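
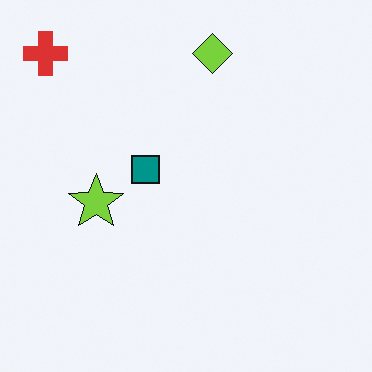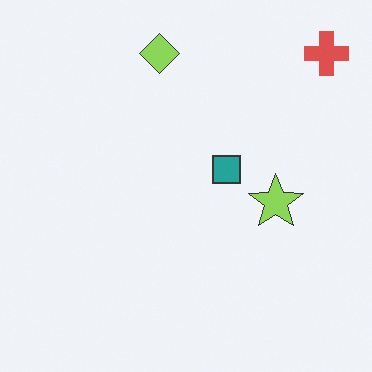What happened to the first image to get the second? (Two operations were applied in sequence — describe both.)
The image was given slightly reduced contrast, then flipped horizontally (left ↔ right).

Tones are pushed toward mid-grey across the whole image — a global contrast change. The red cross is in the top-left of the first image and the top-right of the second — shapes on opposite sides of the vertical midline have swapped in a mirror flip.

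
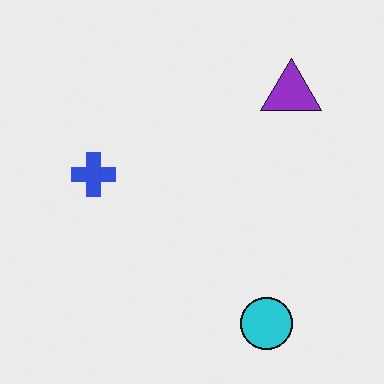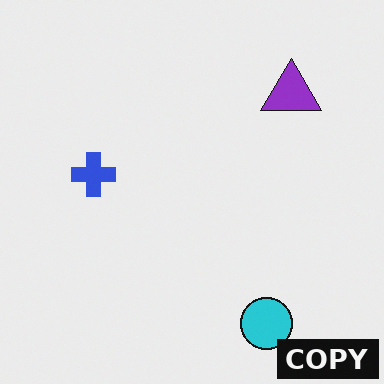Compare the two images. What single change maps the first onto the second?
The image was watermarked with the text "COPY" in the lower-right corner.

A dark label reading "COPY" appears in the lower-right corner.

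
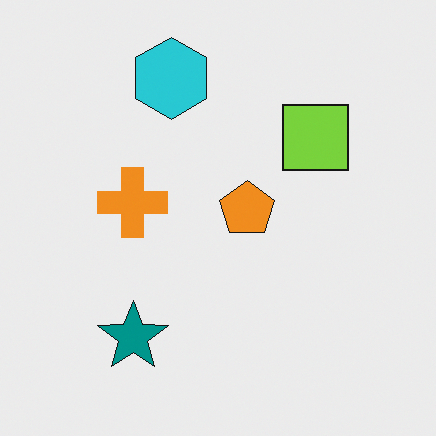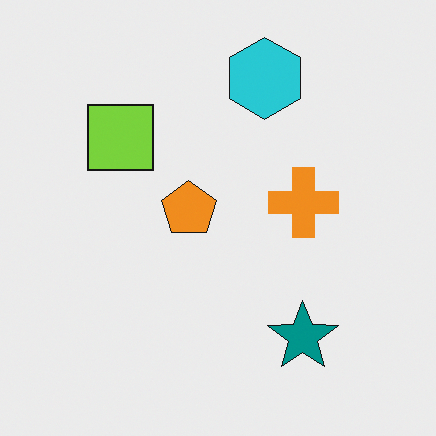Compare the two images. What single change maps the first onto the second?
This is the original image flipped horizontally (left ↔ right).

The lime square is in the top-right of the first image and the top-left of the second — shapes on opposite sides of the vertical midline have swapped in a mirror flip.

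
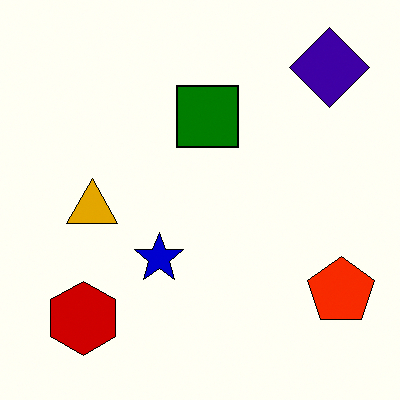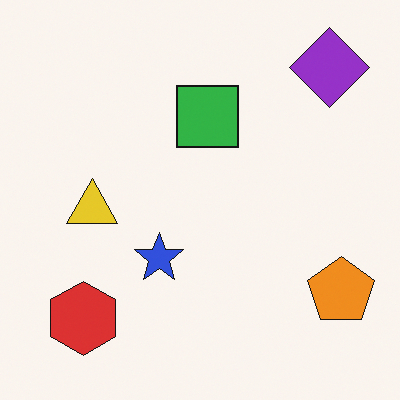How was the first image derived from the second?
The transformation is: given much higher contrast.

Tones are pushed away from mid-grey across the whole image — a global contrast change.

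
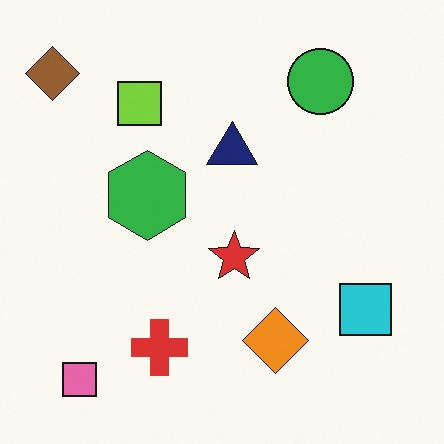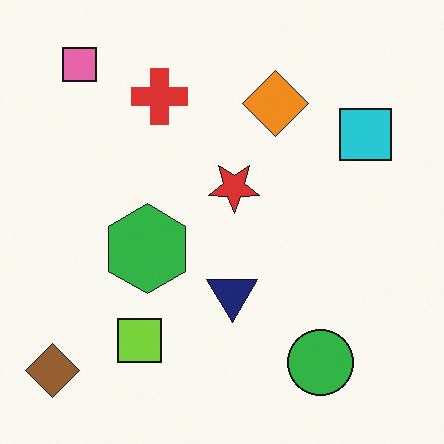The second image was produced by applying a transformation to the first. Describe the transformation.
The transformation is: flipped vertically (top ↔ bottom).

The pink square is in the bottom-left of the first image and the top-left of the second — shapes on opposite sides of the horizontal midline have swapped in a mirror flip.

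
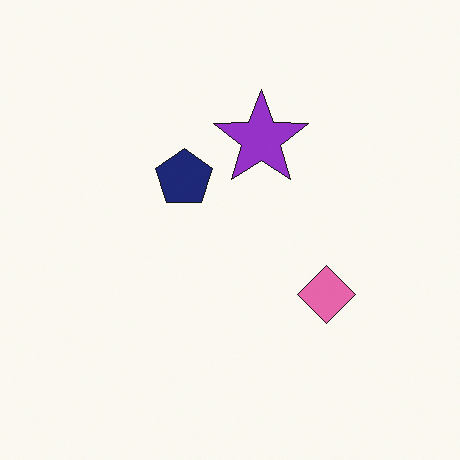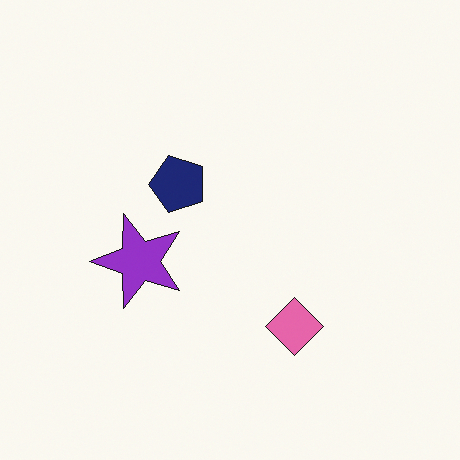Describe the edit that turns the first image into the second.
The transformation is: transposed (reflected across the top-left ↔ bottom-right diagonal).

Shapes have swapped their row and column positions — what was in the top-right is now in the bottom-left — a diagonal reflection.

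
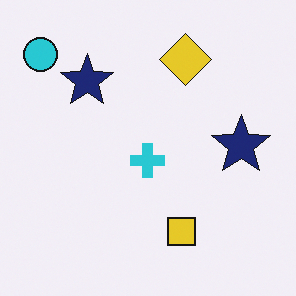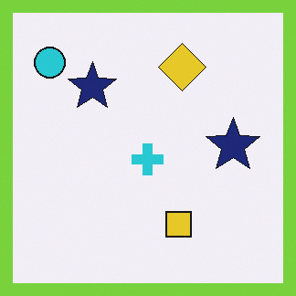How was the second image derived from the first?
This is the original image framed with a lime border.

A solid lime frame runs around the edge of the second image, with the content slightly shrunk inside it.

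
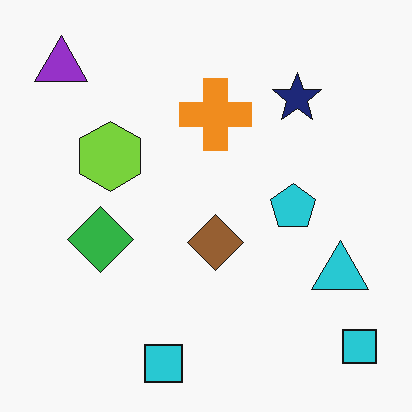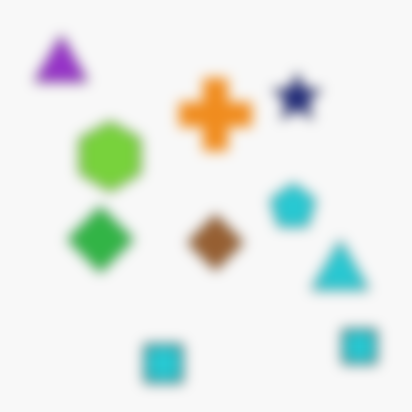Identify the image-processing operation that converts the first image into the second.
Strongly gaussian-blurred.

Shape edges and outlines are uniformly softened across the whole image.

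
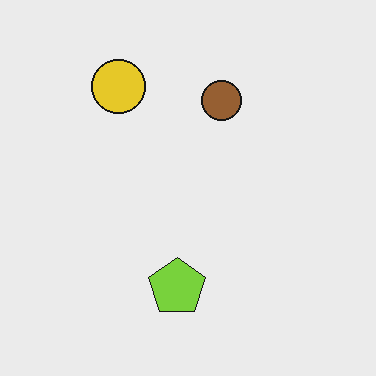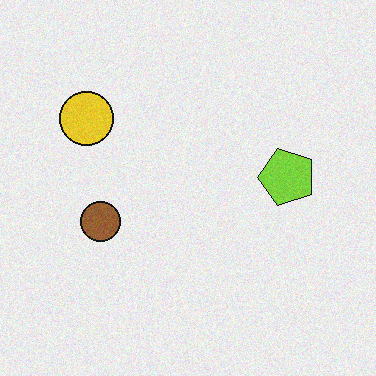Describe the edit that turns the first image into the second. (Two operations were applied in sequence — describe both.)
This is the original image degraded with a light layer of grain, then transposed (reflected across the top-left ↔ bottom-right diagonal).

Random speckle covers the whole image, including the flat background. Shapes have swapped their row and column positions — what was in the top-right is now in the bottom-left — a diagonal reflection.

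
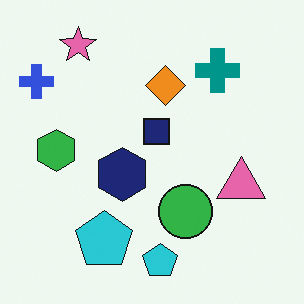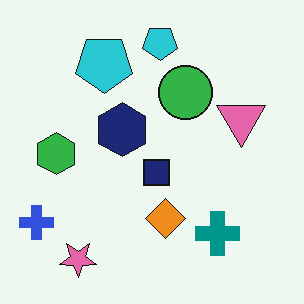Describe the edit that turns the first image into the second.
The second image is the first flipped vertically (top ↔ bottom).

The pink star is in the top-left of the first image and the bottom-left of the second — shapes on opposite sides of the horizontal midline have swapped in a mirror flip.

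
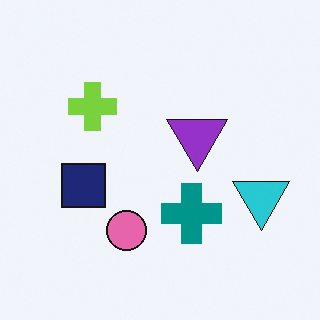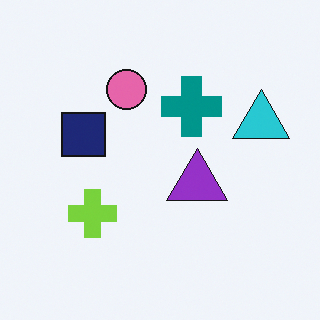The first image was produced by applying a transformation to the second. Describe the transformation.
Flipped vertically (top ↔ bottom).

The pink circle is in the top of the second image and the bottom of the first — shapes on opposite sides of the horizontal midline have swapped in a mirror flip.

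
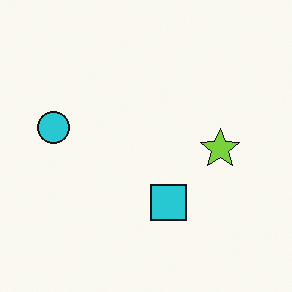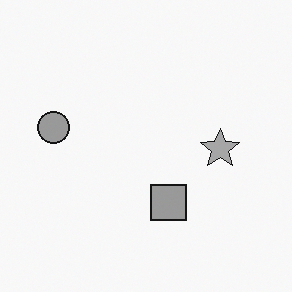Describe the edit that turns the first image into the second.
It was converted to grayscale.

All color is removed — every shape is now a shade of grey.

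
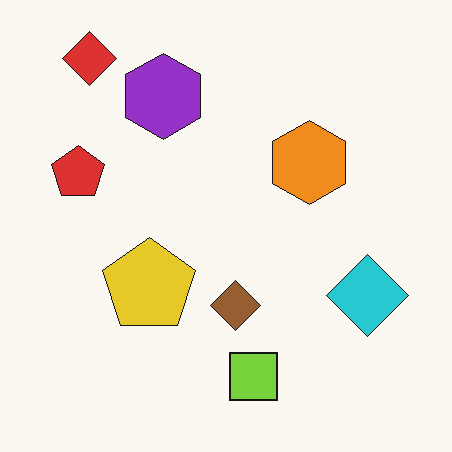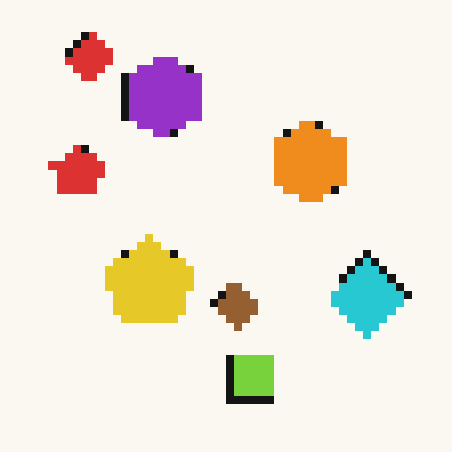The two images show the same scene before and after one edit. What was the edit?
The transformation is: pixelated into visible square blocks.

Shapes are reduced to large square blocks; fine edges and outlines are lost — a downscale-then-upscale (mosaic) effect.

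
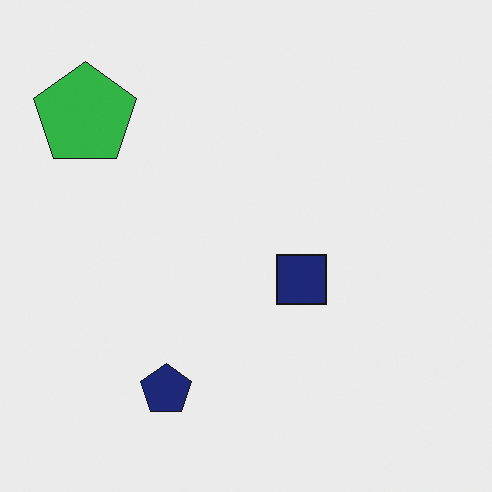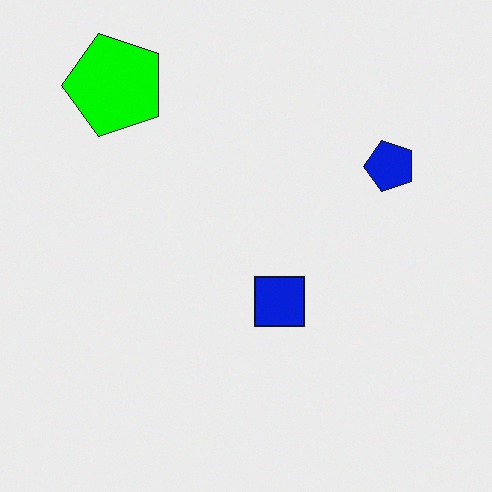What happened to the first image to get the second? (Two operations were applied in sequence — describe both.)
The transformation is: transposed (reflected across the top-left ↔ bottom-right diagonal), then heavily oversaturated.

Shapes have swapped their row and column positions — what was in the top-right is now in the bottom-left — a diagonal reflection. All colors are more vivid — a global saturation change.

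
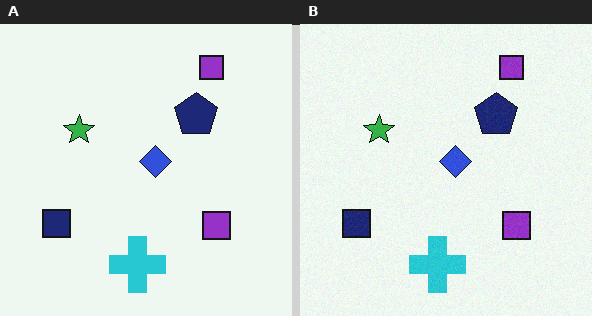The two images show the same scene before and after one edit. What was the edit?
The right (B) image is the left (A) degraded with a light layer of grain.

Random speckle covers the whole image, including the flat background.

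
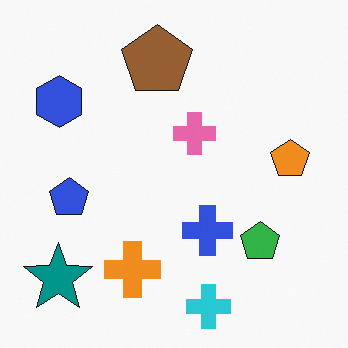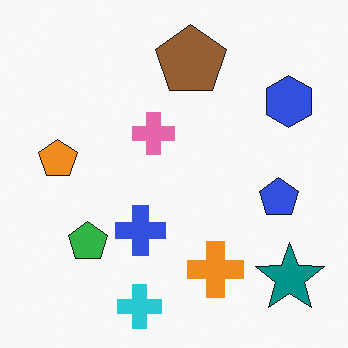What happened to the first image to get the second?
The transformation is: flipped horizontally (left ↔ right).

The teal star is in the bottom-left of the first image and the bottom-right of the second — shapes on opposite sides of the vertical midline have swapped in a mirror flip.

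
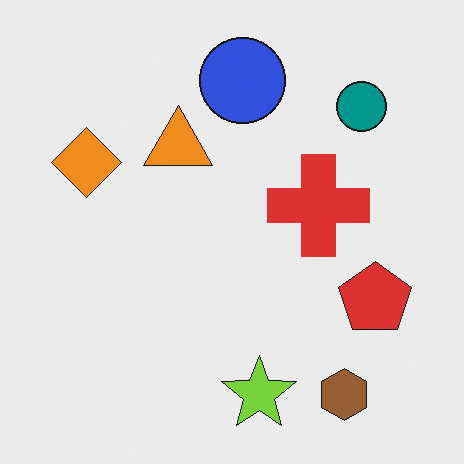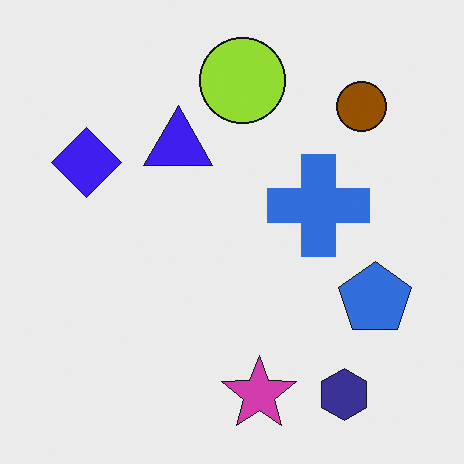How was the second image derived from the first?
The second image is the first hue-shifted through roughly half the color wheel.

Every shape's color has rotated by the same amount around the hue wheel — a uniform hue shift.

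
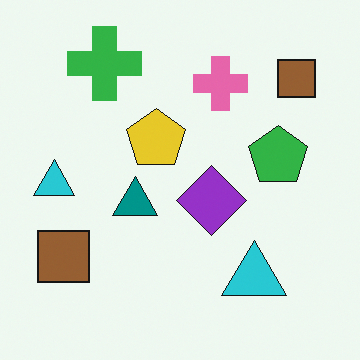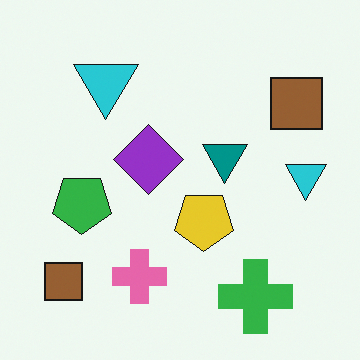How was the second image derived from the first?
This is the original image rotated 180°.

The green cross sits in the top-left of the first image and the bottom-right of the second — consistent with a whole-image 180° rotation.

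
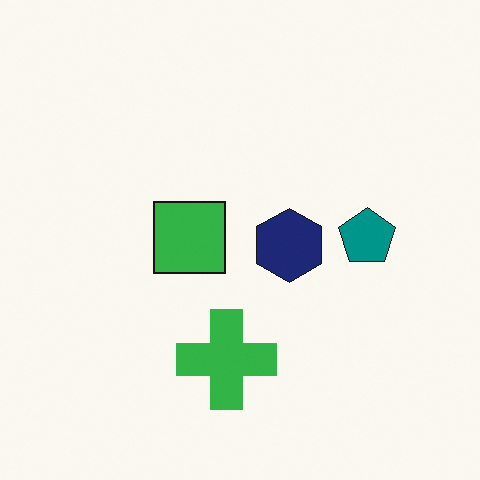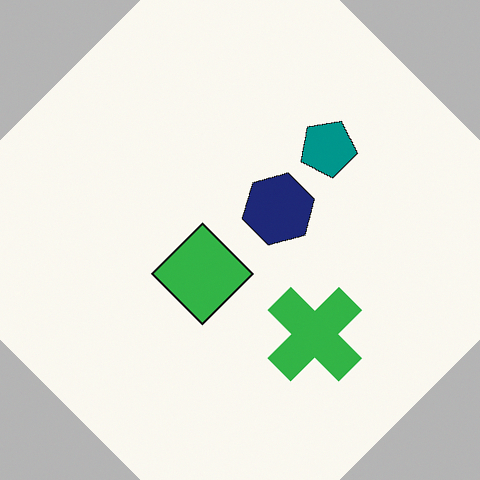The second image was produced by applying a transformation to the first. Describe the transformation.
This is the original image rotated counter-clockwise by a large amount — several tens of degrees.

Every shape is tilted by the same angle and the image corners show triangular fill wedges — a whole-image rotation by a non-right angle.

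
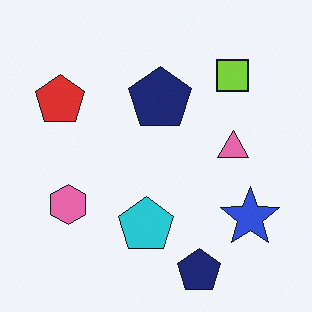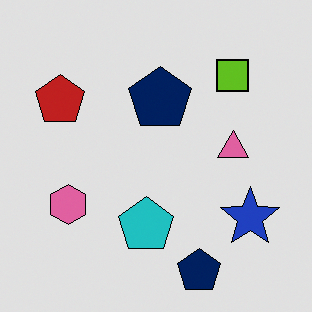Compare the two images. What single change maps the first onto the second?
The second image is the first posterized to a reduced palette.

Each flat color has snapped to a coarser quantized level — most visibly, the near-white background has dropped to a flat grey.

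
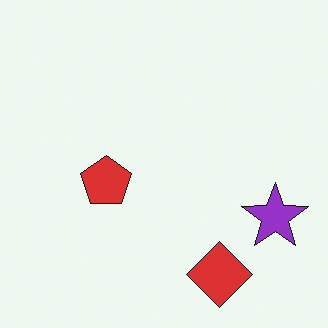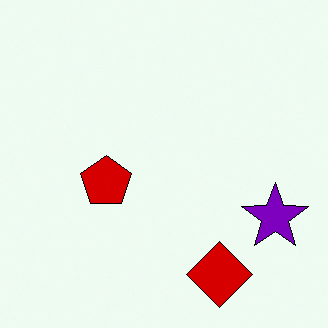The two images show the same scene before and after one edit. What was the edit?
It was given slightly increased contrast.

Tones are pushed away from mid-grey across the whole image — a global contrast change.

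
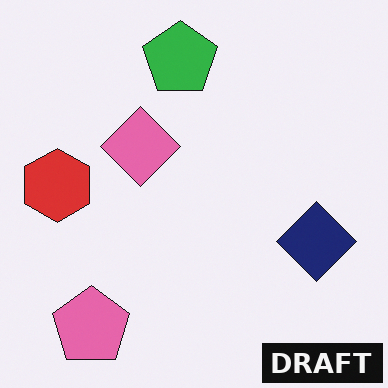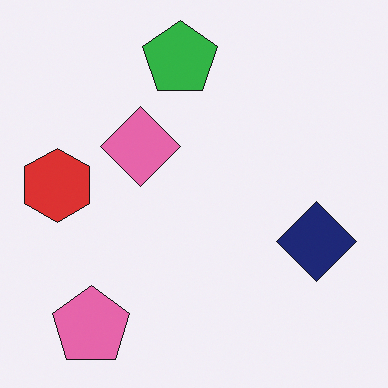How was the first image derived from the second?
Watermarked with the text "DRAFT" in the lower-right corner.

A dark label reading "DRAFT" appears in the lower-right corner.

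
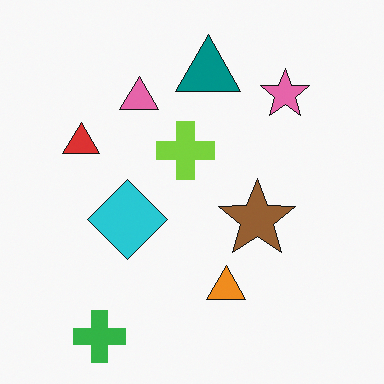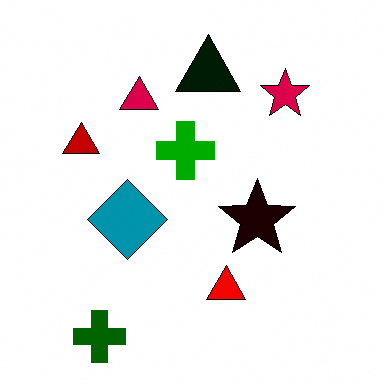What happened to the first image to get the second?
The image was boosted in contrast.

Tones are pushed away from mid-grey across the whole image — a global contrast change.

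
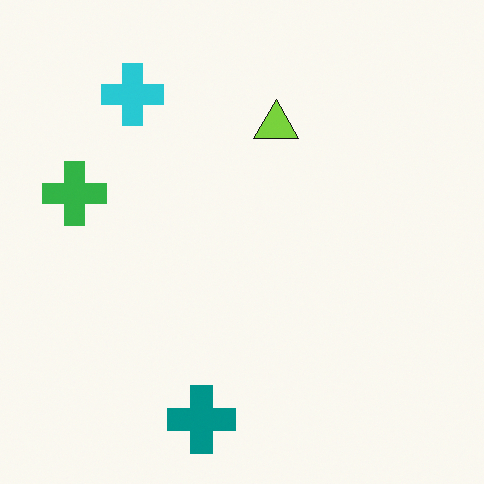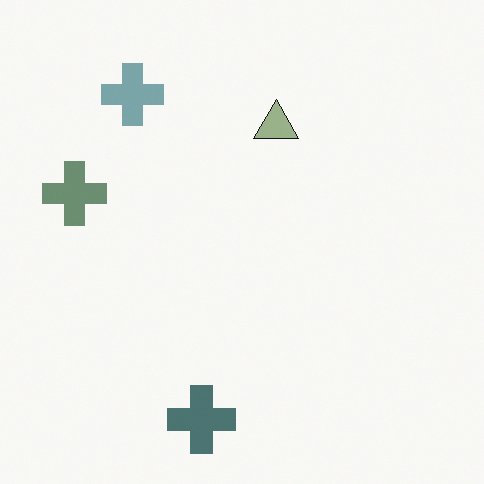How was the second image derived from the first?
The second image is the first made much more muted (saturation change).

All colors are more muted and greyish — a global saturation change.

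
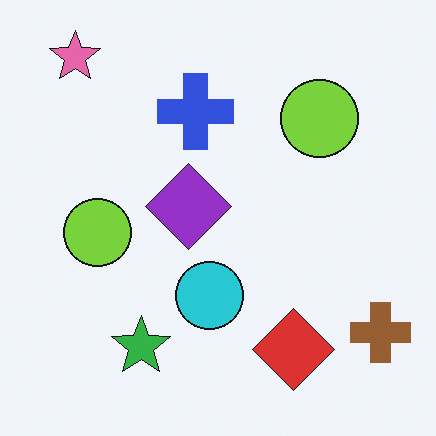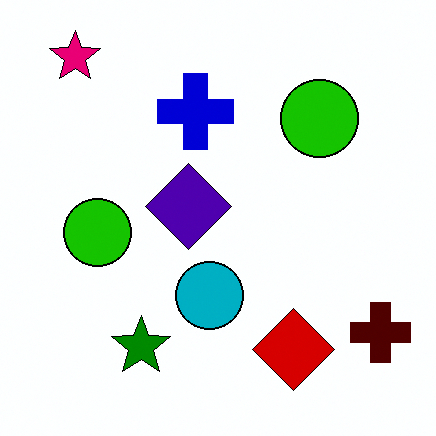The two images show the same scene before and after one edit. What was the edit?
The image was given much higher contrast.

Tones are pushed away from mid-grey across the whole image — a global contrast change.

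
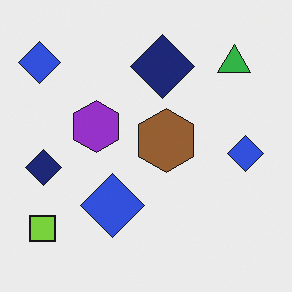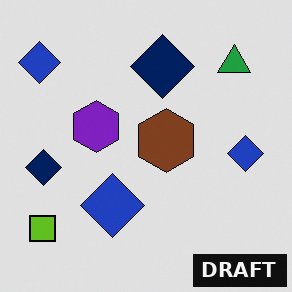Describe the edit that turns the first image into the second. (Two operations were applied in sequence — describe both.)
This is the original image moderately posterized, then watermarked with the text "DRAFT" in the lower-right corner.

Each flat color has snapped to a coarser quantized level — most visibly, the near-white background has dropped to a flat grey. A dark label reading "DRAFT" appears in the lower-right corner.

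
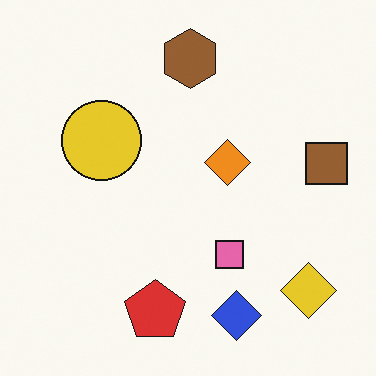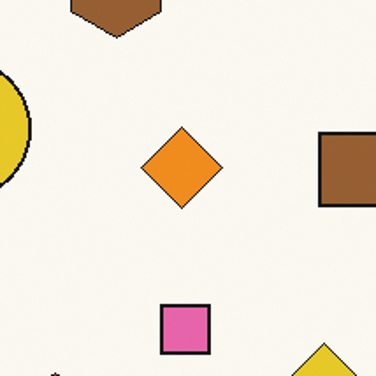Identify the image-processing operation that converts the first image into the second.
Cropped to a noticeably smaller region and rescaled.

The visible shapes are larger and the field of view is narrower; shapes near the original edges may be partly or wholly outside the frame — a crop-and-rescale.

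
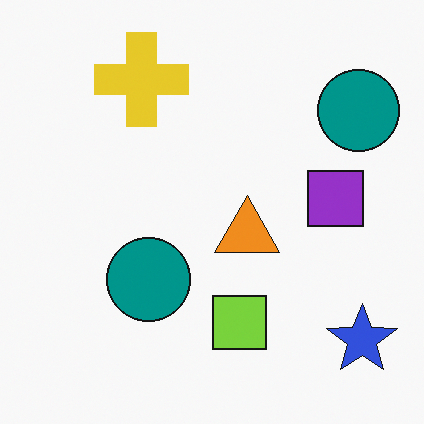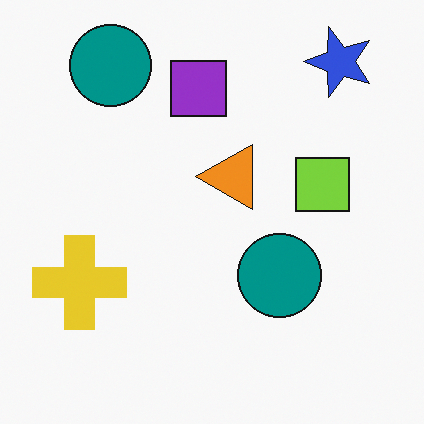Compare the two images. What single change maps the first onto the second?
This is the original image rotated 90° counter-clockwise.

The blue star sits in the bottom-right of the first image and the top-right of the second — consistent with a whole-image 90° counter-clockwise rotation.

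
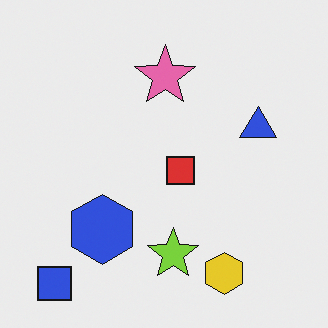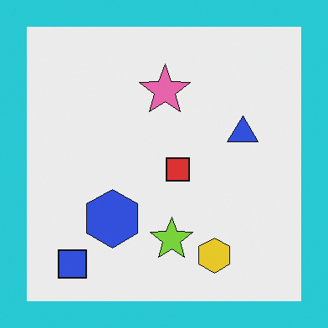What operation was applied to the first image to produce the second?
Framed with a cyan border.

A solid cyan frame runs around the edge of the second image, with the content slightly shrunk inside it.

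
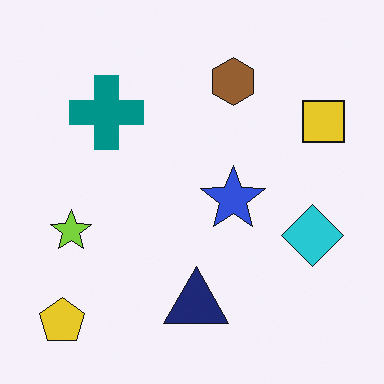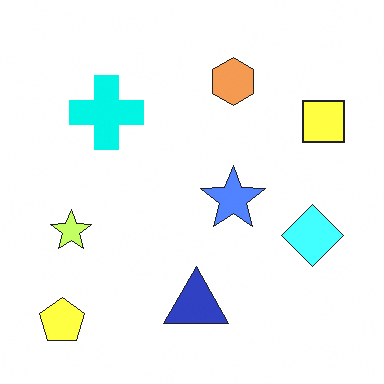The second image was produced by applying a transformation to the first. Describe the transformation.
It was noticeably brightened.

Every pixel — background and shapes alike — is uniformly brightened.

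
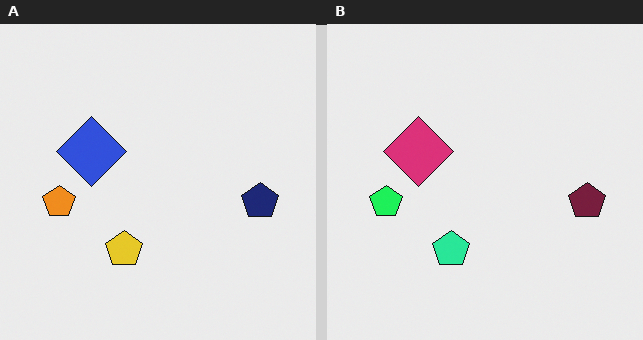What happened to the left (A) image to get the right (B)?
This is the original image hue-shifted noticeably.

Every shape's color has rotated by the same amount around the hue wheel — a uniform hue shift.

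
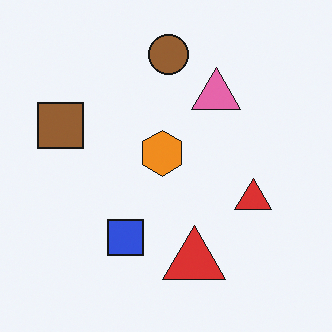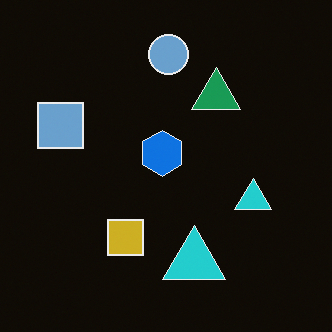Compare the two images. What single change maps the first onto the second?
The transformation is: color-inverted (negative).

The light background has become dark and every shape's color is its complement — a photographic negative.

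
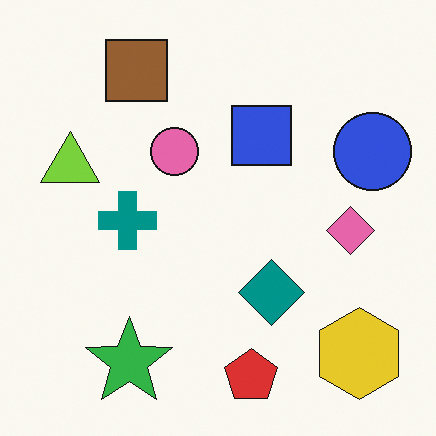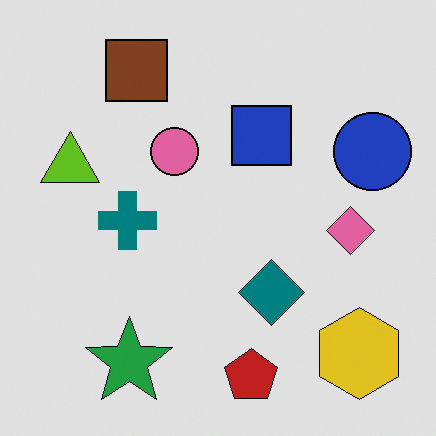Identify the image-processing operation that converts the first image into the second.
It was moderately posterized.

Each flat color has snapped to a coarser quantized level — most visibly, the near-white background has dropped to a flat grey.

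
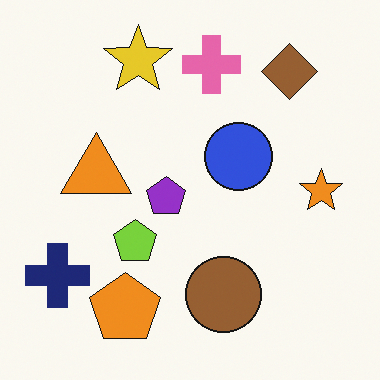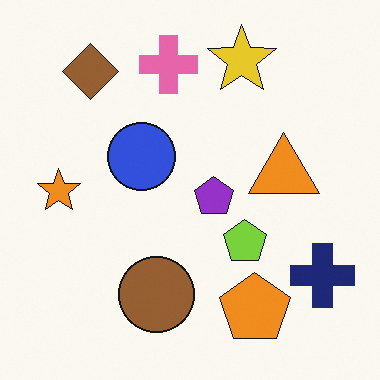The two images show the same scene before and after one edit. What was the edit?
The image was flipped horizontally (left ↔ right).

The navy cross is in the bottom-left of the first image and the bottom-right of the second — shapes on opposite sides of the vertical midline have swapped in a mirror flip.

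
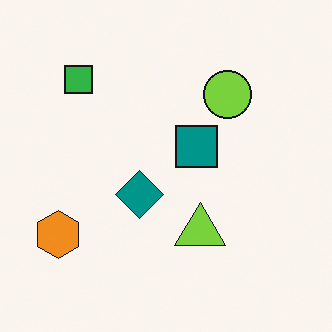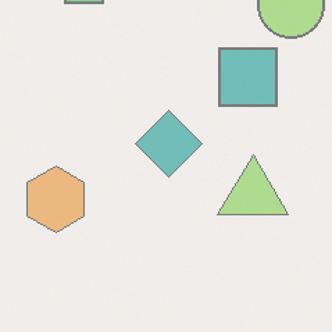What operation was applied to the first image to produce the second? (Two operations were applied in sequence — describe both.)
Cropped to a modestly smaller region and rescaled, then washed out (contrast reduced).

The visible shapes are larger and the field of view is narrower; shapes near the original edges may be partly or wholly outside the frame — a crop-and-rescale. Tones are pushed toward mid-grey across the whole image — a global contrast change.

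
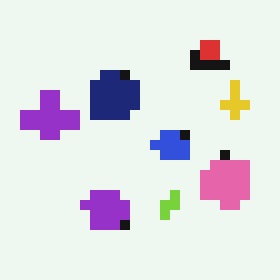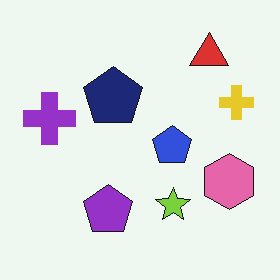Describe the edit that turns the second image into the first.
Heavily pixelated into large blocks.

Shapes are reduced to large square blocks; fine edges and outlines are lost — a downscale-then-upscale (mosaic) effect.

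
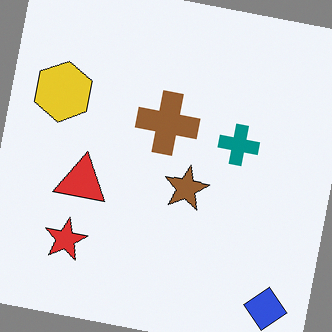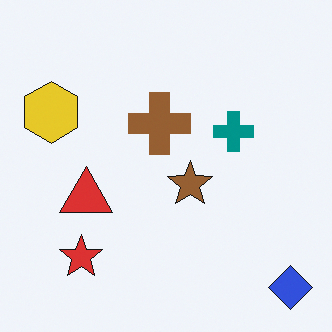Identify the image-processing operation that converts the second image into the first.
Rotated clockwise by a few degrees.

Every shape is tilted by the same angle and the image corners show triangular fill wedges — a whole-image rotation by a non-right angle.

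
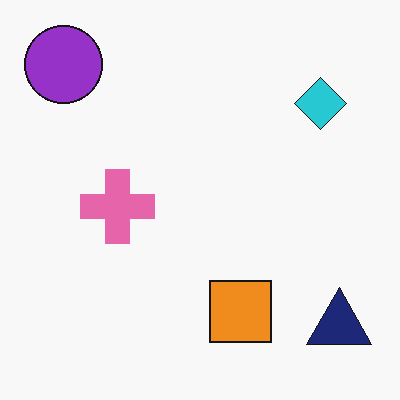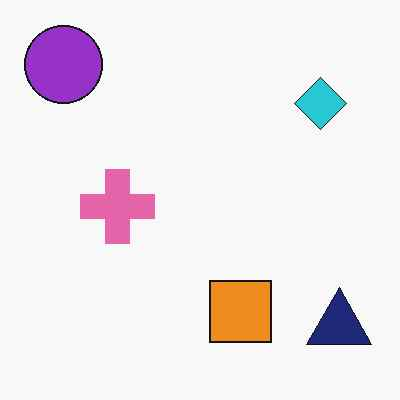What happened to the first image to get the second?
It was given moderate JPEG compression.

Blocky 8×8 compression artifacts appear around shape edges and the flat background shows ringing — characteristic JPEG degradation.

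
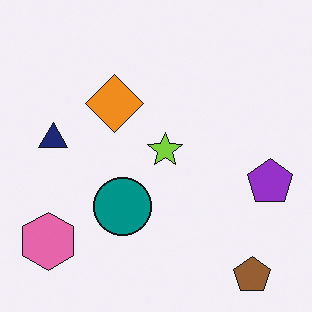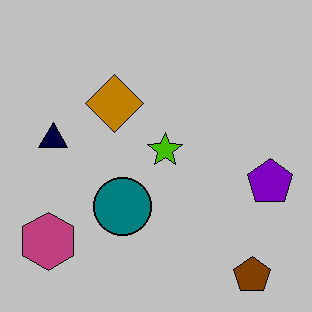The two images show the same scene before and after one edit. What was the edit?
It was aggressively posterized.

Each flat color has snapped to a coarser quantized level — most visibly, the near-white background has dropped to a flat grey.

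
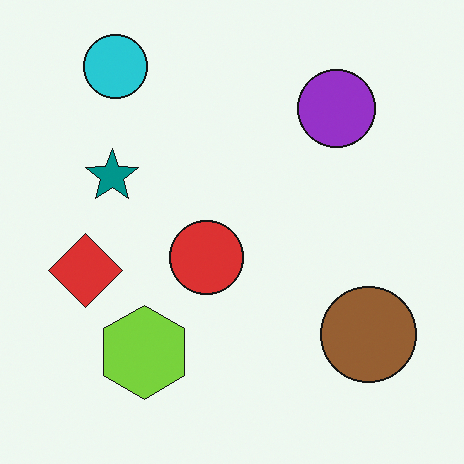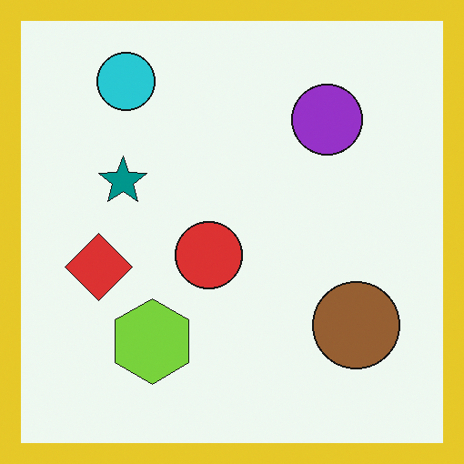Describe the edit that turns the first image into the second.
The image was framed with a yellow border.

A solid yellow frame runs around the edge of the second image, with the content slightly shrunk inside it.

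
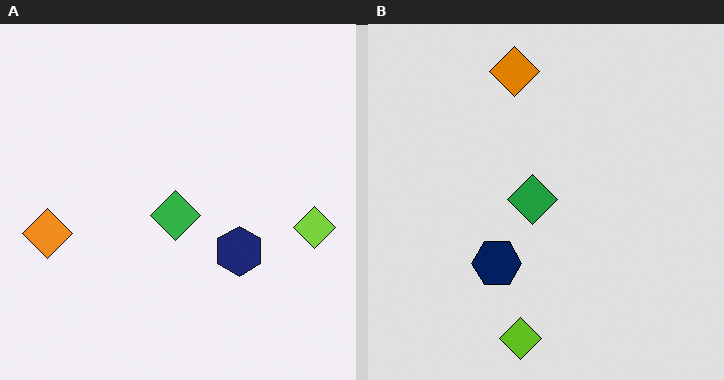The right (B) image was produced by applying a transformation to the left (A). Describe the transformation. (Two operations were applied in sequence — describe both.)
The transformation is: rotated 90° clockwise, then moderately posterized.

The lime diamond sits in the right of the left (A) image and the bottom of the right (B) — consistent with a whole-image 90° clockwise rotation. Each flat color has snapped to a coarser quantized level — most visibly, the near-white background has dropped to a flat grey.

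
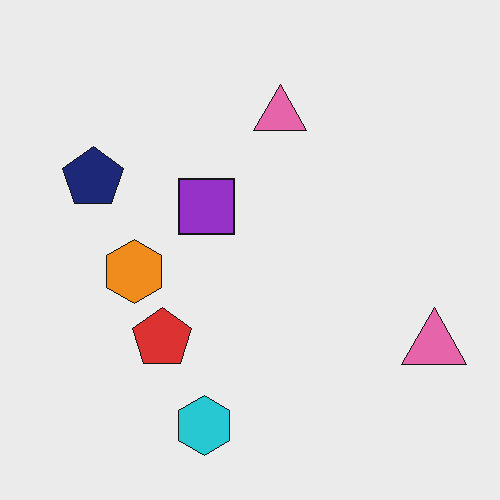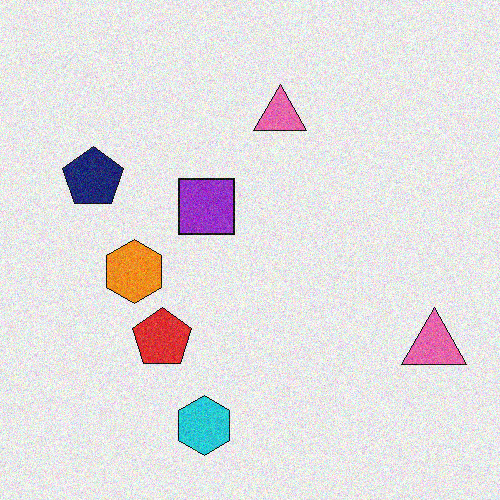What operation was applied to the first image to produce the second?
It was degraded with moderate additive noise.

Random speckle covers the whole image, including the flat background.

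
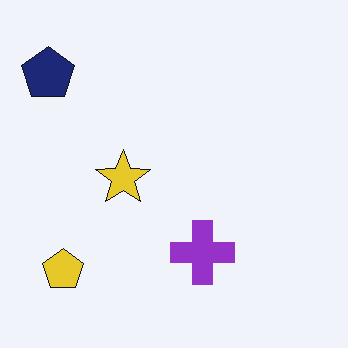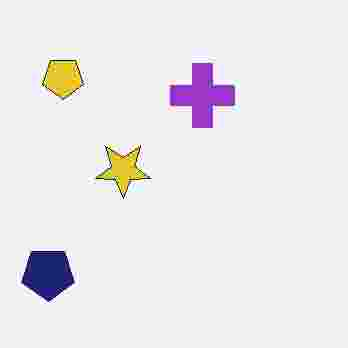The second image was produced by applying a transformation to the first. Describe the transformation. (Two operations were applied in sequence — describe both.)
The image was flipped vertically (top ↔ bottom), then heavily JPEG-compressed with obvious blocking artifacts.

The navy pentagon is in the top-left of the first image and the bottom-left of the second — shapes on opposite sides of the horizontal midline have swapped in a mirror flip. Blocky 8×8 compression artifacts appear around shape edges and the flat background shows ringing — characteristic JPEG degradation.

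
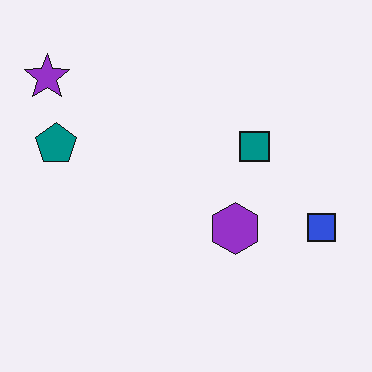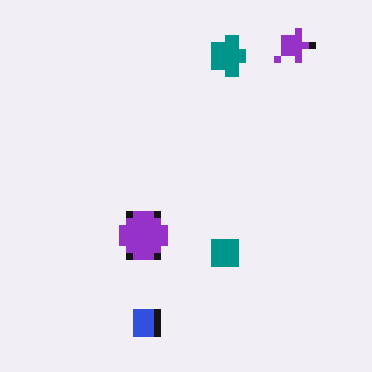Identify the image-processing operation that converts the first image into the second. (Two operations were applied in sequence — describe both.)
The image was moderately pixelated, then rotated 90° clockwise.

Shapes are reduced to large square blocks; fine edges and outlines are lost — a downscale-then-upscale (mosaic) effect. The purple star sits in the top-left of the first image and the top-right of the second — consistent with a whole-image 90° clockwise rotation.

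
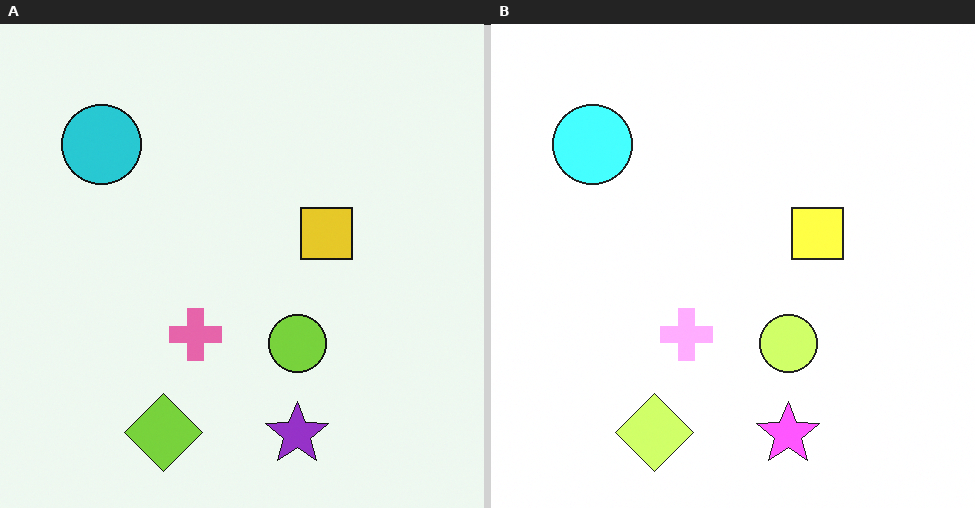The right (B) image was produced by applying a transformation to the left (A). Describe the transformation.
The image was noticeably brightened.

Every pixel — background and shapes alike — is uniformly brightened.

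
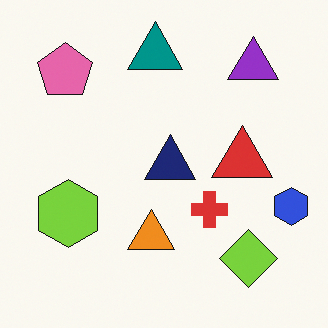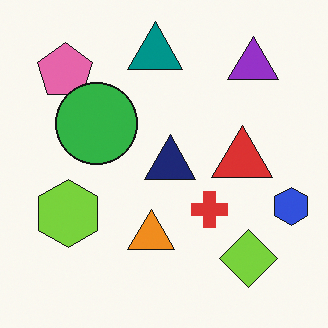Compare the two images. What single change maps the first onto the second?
It was overlaid with an additional green circle.

A green circle appears in the second image that is absent from the first.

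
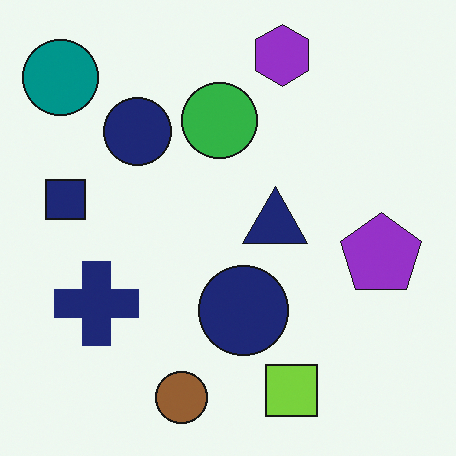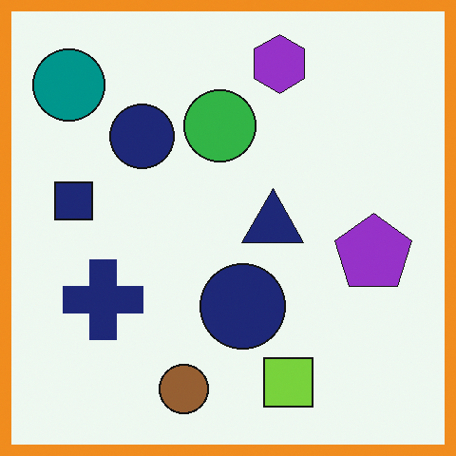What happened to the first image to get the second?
The second image is the first framed with a orange border.

A solid orange frame runs around the edge of the second image, with the content slightly shrunk inside it.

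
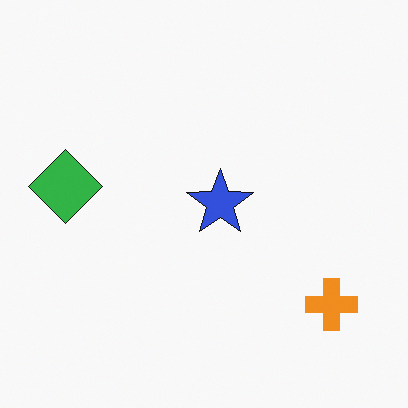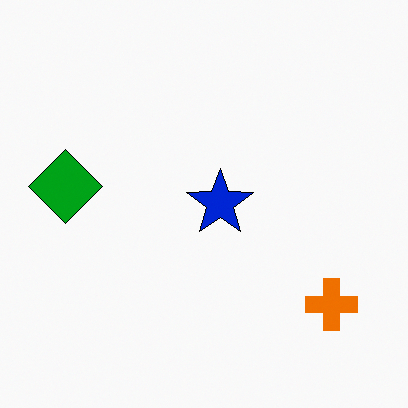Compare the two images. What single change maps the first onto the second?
This is the original image given slightly increased contrast.

Tones are pushed away from mid-grey across the whole image — a global contrast change.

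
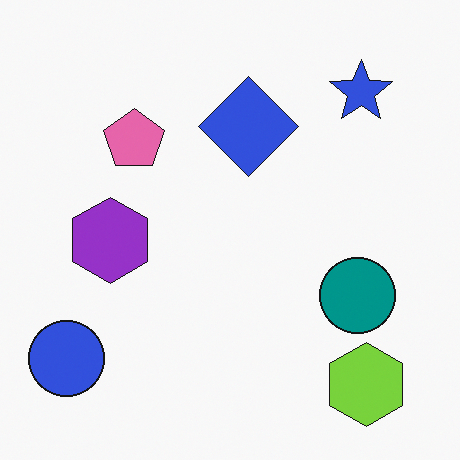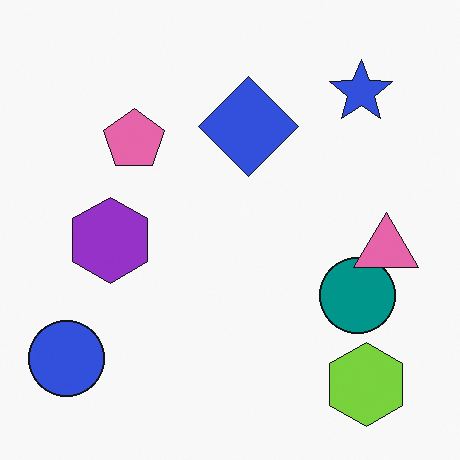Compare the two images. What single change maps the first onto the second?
Overlaid with an additional pink triangle.

A pink triangle appears in the second image that is absent from the first.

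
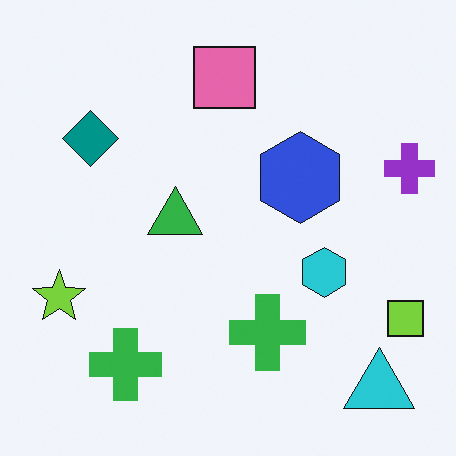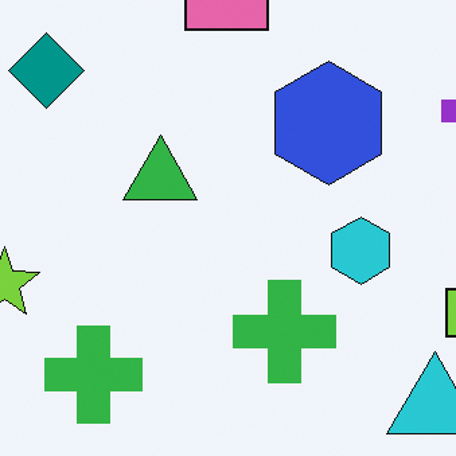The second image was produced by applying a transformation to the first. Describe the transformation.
The image was cropped to a modestly smaller region and rescaled.

The visible shapes are larger and the field of view is narrower; shapes near the original edges may be partly or wholly outside the frame — a crop-and-rescale.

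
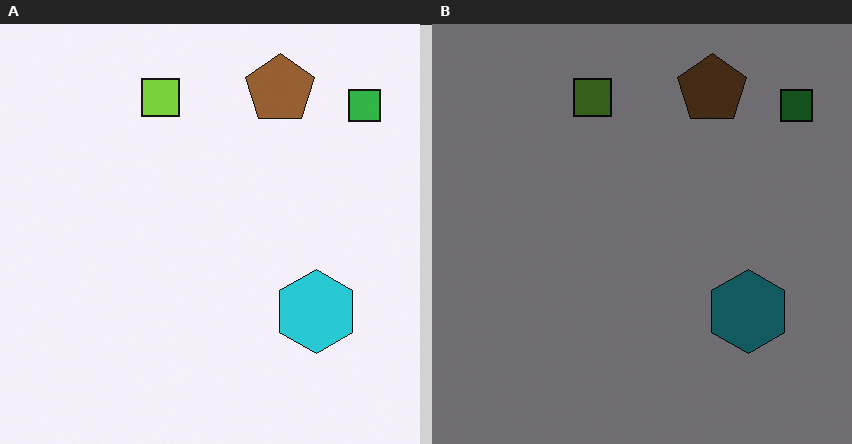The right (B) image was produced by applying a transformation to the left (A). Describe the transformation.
The right (B) image is the left (A) noticeably darkened.

Every pixel — background and shapes alike — is uniformly darkened.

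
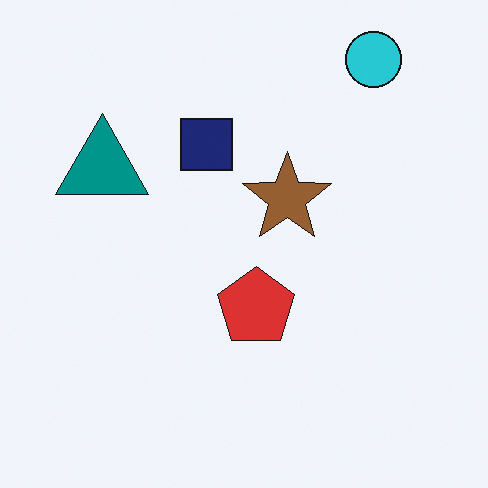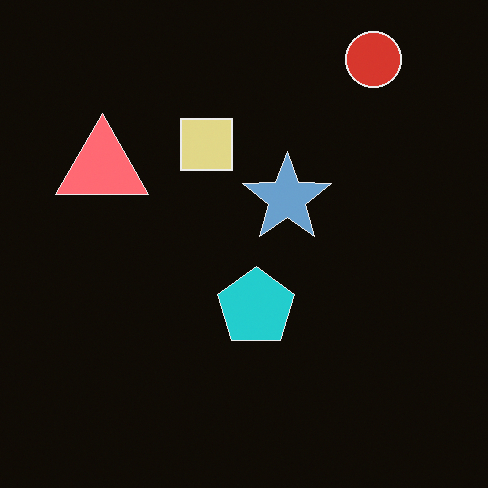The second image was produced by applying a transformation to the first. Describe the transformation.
This is the original image color-inverted (negative).

The light background has become dark and every shape's color is its complement — a photographic negative.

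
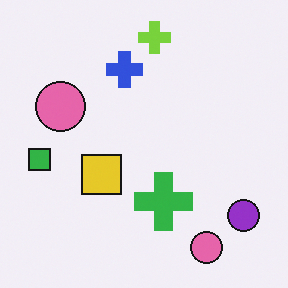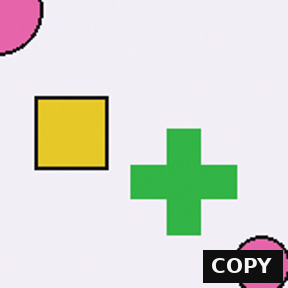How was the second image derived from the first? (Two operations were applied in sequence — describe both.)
This is the original image cropped tightly and scaled back up, then watermarked with the text "COPY" in the lower-right corner.

The visible shapes are larger and the field of view is narrower; shapes near the original edges may be partly or wholly outside the frame — a crop-and-rescale. A dark label reading "COPY" appears in the lower-right corner.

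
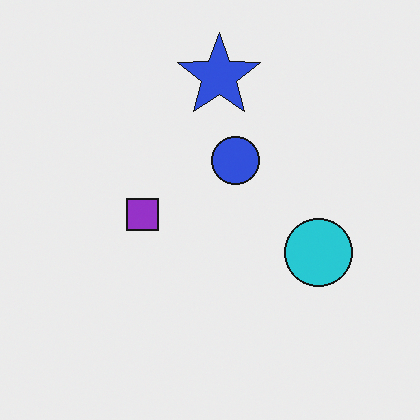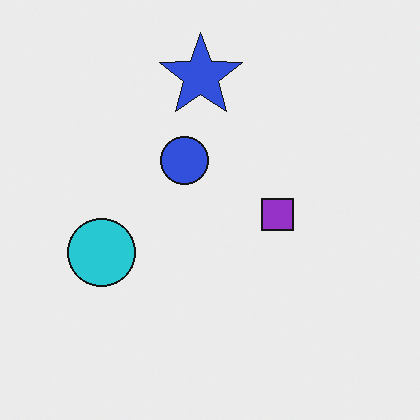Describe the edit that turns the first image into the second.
The transformation is: flipped horizontally (left ↔ right).

The cyan circle is in the right of the first image and the left of the second — shapes on opposite sides of the vertical midline have swapped in a mirror flip.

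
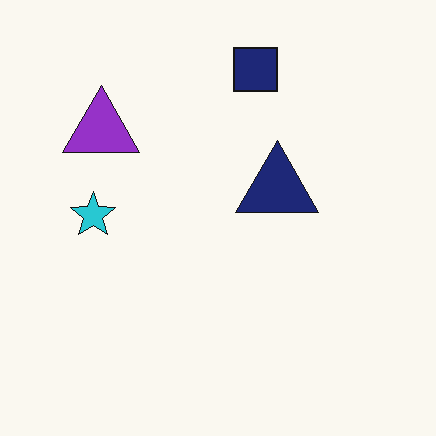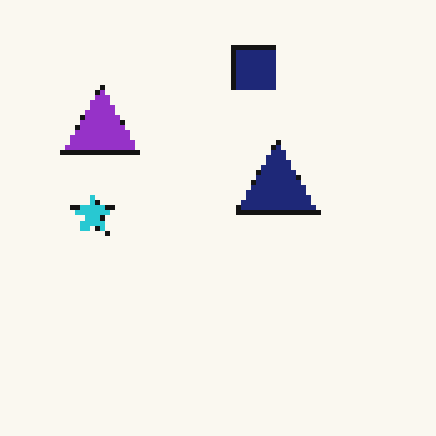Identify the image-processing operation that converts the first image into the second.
This is the original image lightly pixelated (a mild mosaic effect).

Shapes are reduced to large square blocks; fine edges and outlines are lost — a downscale-then-upscale (mosaic) effect.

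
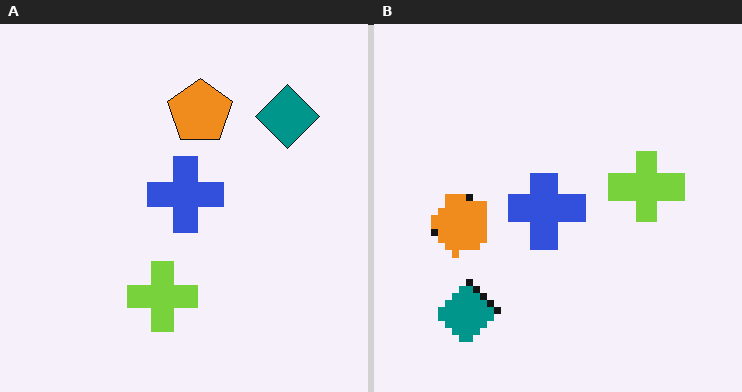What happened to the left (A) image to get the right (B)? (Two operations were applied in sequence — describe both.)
This is the original image transposed (reflected across the top-left ↔ bottom-right diagonal), then moderately pixelated.

Shapes have swapped their row and column positions — what was in the top-right is now in the bottom-left — a diagonal reflection. Shapes are reduced to large square blocks; fine edges and outlines are lost — a downscale-then-upscale (mosaic) effect.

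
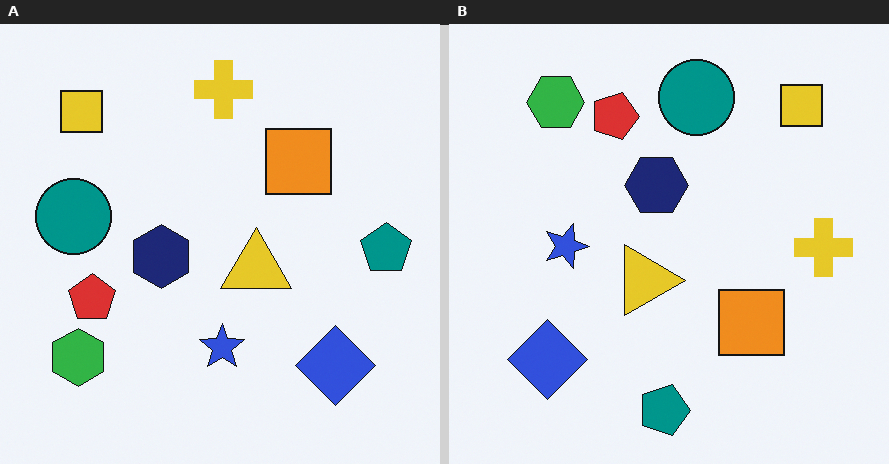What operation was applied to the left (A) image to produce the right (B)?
The image was rotated 90° clockwise.

The yellow square sits in the top-left of the left (A) image and the top-right of the right (B) — consistent with a whole-image 90° clockwise rotation.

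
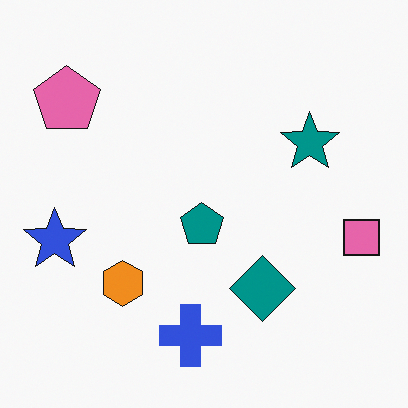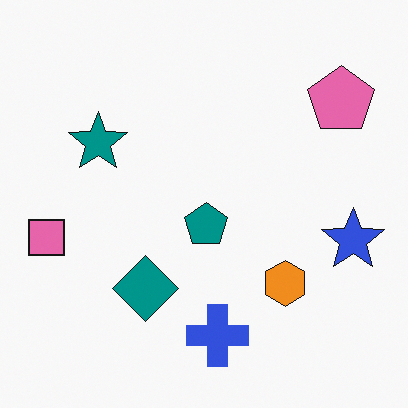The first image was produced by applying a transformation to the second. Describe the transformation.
The image was flipped horizontally (left ↔ right).

The pink square is in the left of the second image and the right of the first — shapes on opposite sides of the vertical midline have swapped in a mirror flip.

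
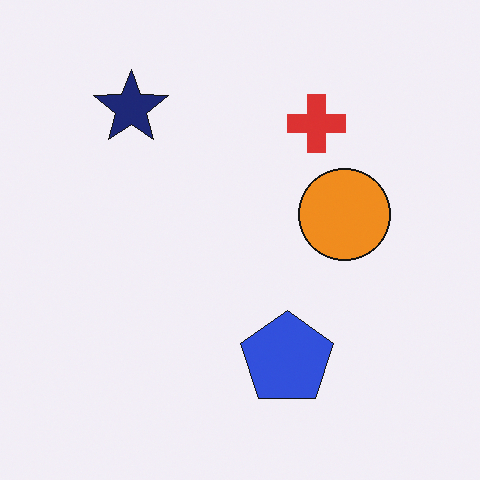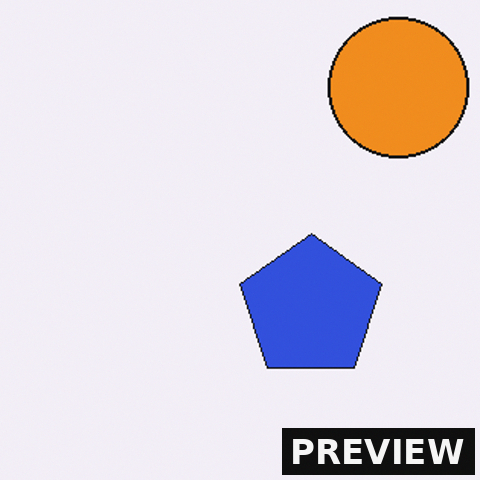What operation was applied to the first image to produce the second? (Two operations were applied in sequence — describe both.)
The second image is the first cropped to a modestly smaller region and rescaled, then watermarked with the text "PREVIEW" in the lower-right corner.

The visible shapes are larger and the field of view is narrower; shapes near the original edges may be partly or wholly outside the frame — a crop-and-rescale. A dark label reading "PREVIEW" appears in the lower-right corner.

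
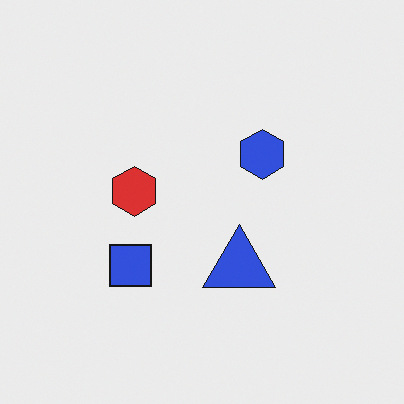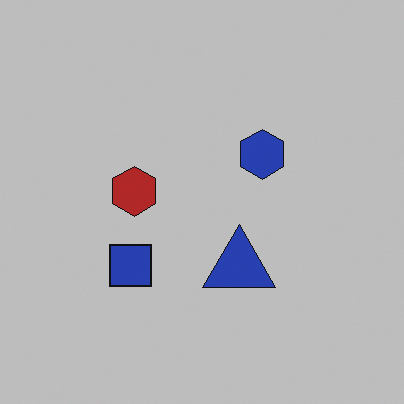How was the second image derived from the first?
The second image is the first darkened a little.

Every pixel — background and shapes alike — is uniformly darkened.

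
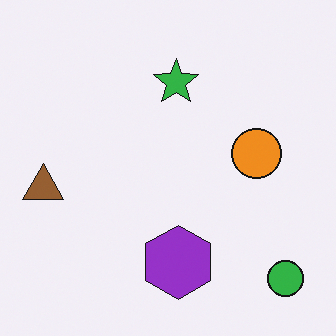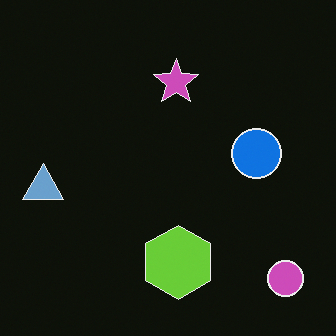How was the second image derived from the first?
Color-inverted (negative).

The light background has become dark and every shape's color is its complement — a photographic negative.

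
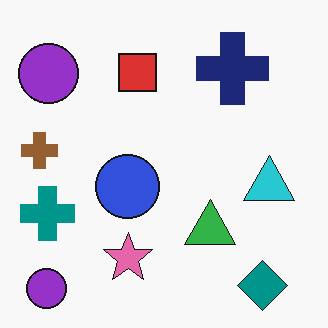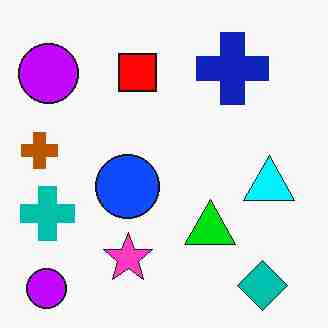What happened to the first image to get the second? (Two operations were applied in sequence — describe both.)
This is the original image heavily oversaturated, then degraded with heavy JPEG compression.

All colors are more vivid — a global saturation change. Blocky 8×8 compression artifacts appear around shape edges and the flat background shows ringing — characteristic JPEG degradation.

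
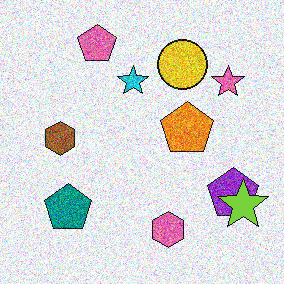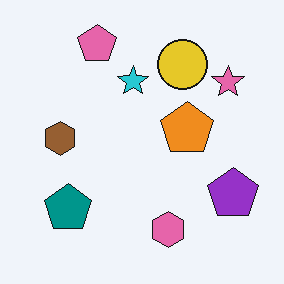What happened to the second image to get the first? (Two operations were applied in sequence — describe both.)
The transformation is: degraded with heavy additive noise, then overlaid with an additional lime star.

Random speckle covers the whole image, including the flat background. A lime star appears in the first image that is absent from the second.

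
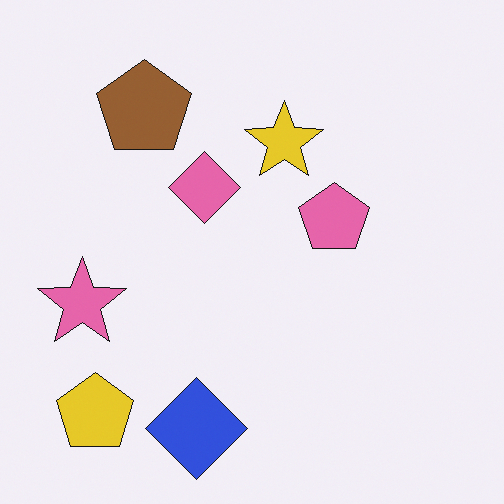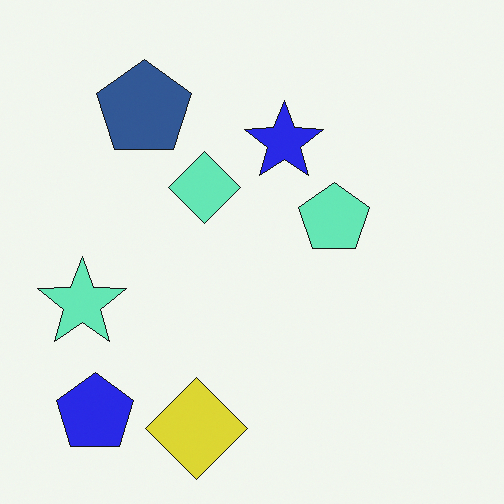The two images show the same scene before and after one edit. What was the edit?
The second image is the first hue-shifted through roughly half the color wheel.

Every shape's color has rotated by the same amount around the hue wheel — a uniform hue shift.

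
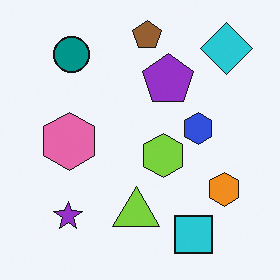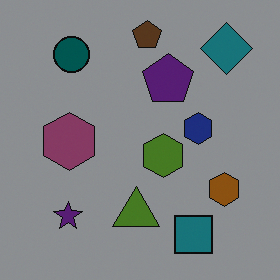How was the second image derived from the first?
The transformation is: darkened a lot.

Every pixel — background and shapes alike — is uniformly darkened.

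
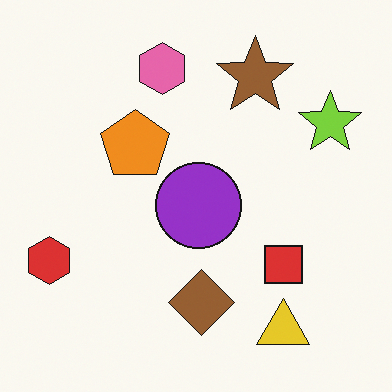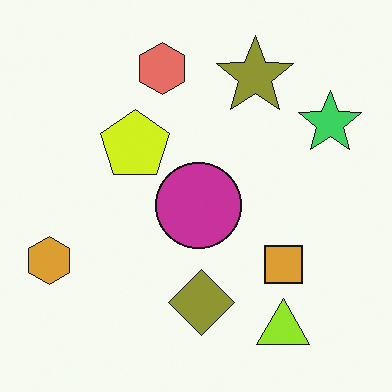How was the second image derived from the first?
Hue-shifted by a small amount.

Every shape's color has rotated by the same amount around the hue wheel — a uniform hue shift.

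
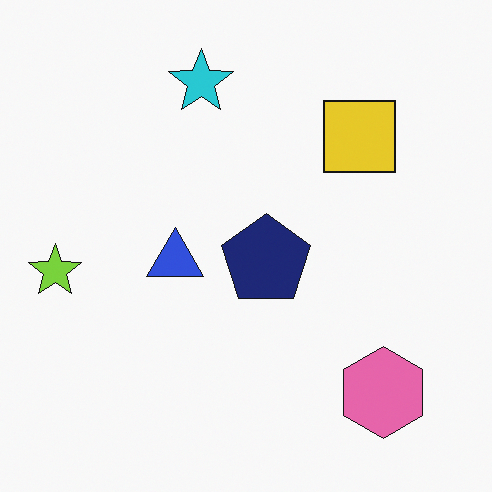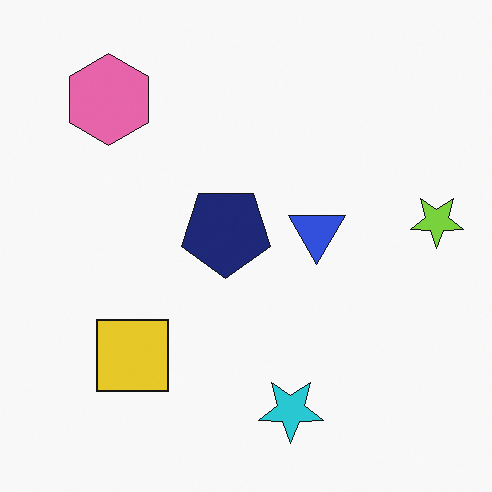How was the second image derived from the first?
The image was rotated 180°.

The pink hexagon sits in the bottom-right of the first image and the top-left of the second — consistent with a whole-image 180° rotation.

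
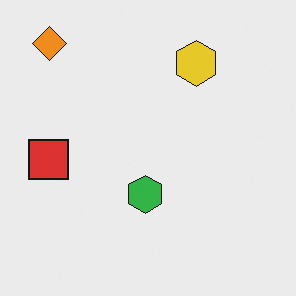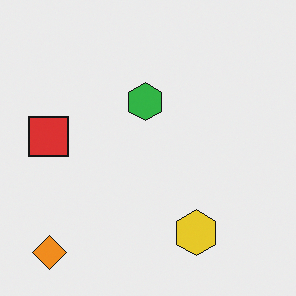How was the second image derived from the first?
Flipped vertically (top ↔ bottom).

The orange diamond is in the top-left of the first image and the bottom-left of the second — shapes on opposite sides of the horizontal midline have swapped in a mirror flip.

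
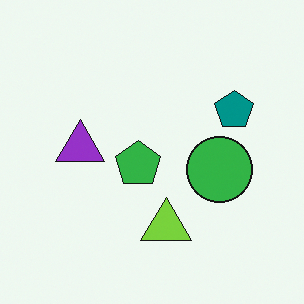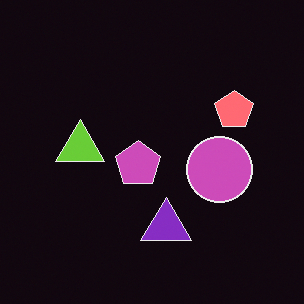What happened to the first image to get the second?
This is the original image color-inverted (negative).

The light background has become dark and every shape's color is its complement — a photographic negative.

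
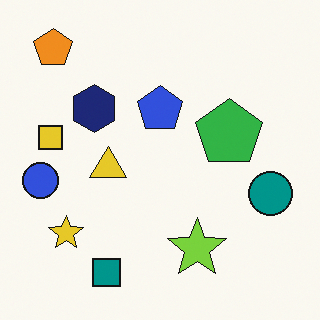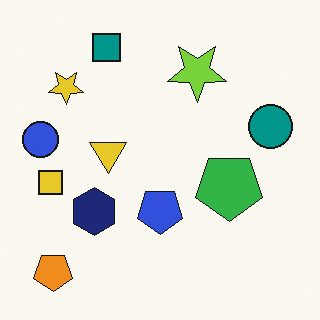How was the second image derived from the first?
It was flipped vertically (top ↔ bottom).

The orange pentagon is in the top-left of the first image and the bottom-left of the second — shapes on opposite sides of the horizontal midline have swapped in a mirror flip.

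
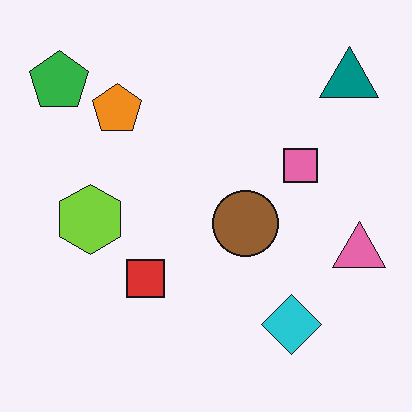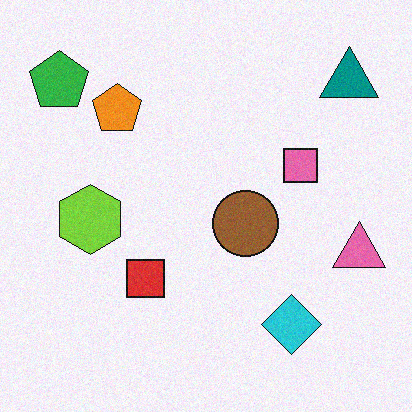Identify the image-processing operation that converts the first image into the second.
The transformation is: degraded with subtle gaussian noise.

Random speckle covers the whole image, including the flat background.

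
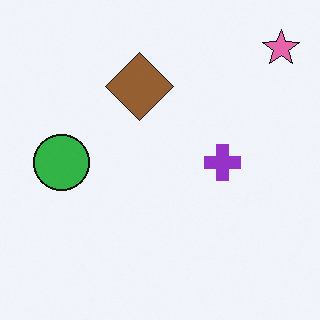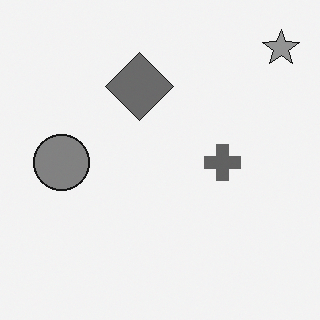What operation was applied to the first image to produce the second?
The second image is the first converted to grayscale.

All color is removed — every shape is now a shade of grey.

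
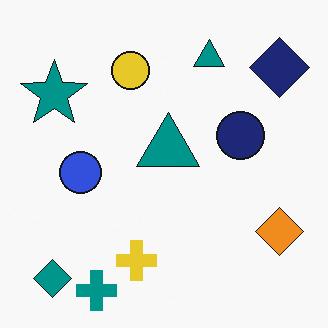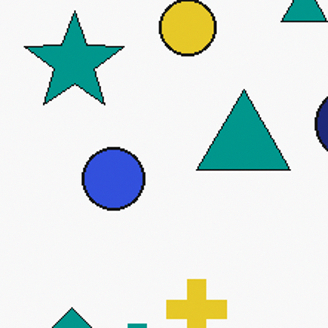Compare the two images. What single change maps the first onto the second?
Cropped slightly and scaled back up.

The visible shapes are larger and the field of view is narrower; shapes near the original edges may be partly or wholly outside the frame — a crop-and-rescale.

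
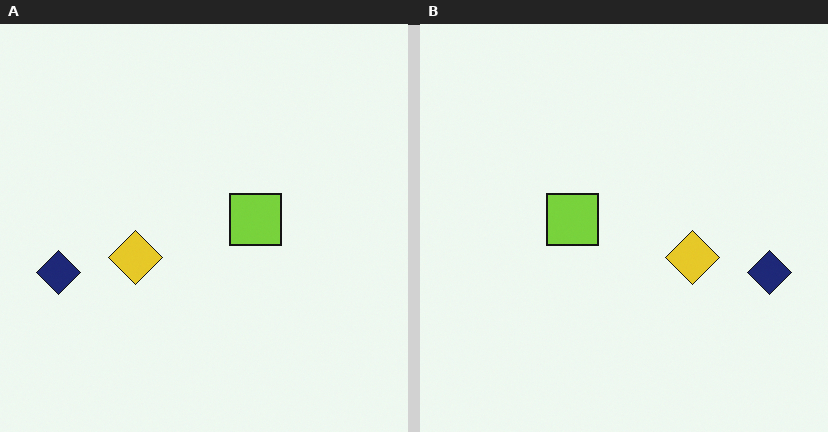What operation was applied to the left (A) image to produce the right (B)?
The transformation is: flipped horizontally (left ↔ right).

The navy diamond is in the left of the left (A) image and the right of the right (B) — shapes on opposite sides of the vertical midline have swapped in a mirror flip.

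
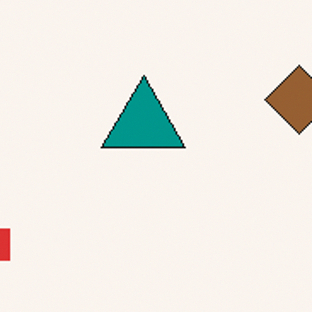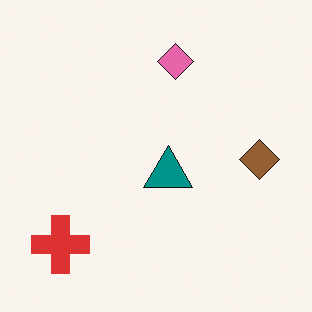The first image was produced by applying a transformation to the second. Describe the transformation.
It was cropped tightly and scaled back up.

The visible shapes are larger and the field of view is narrower; shapes near the original edges may be partly or wholly outside the frame — a crop-and-rescale.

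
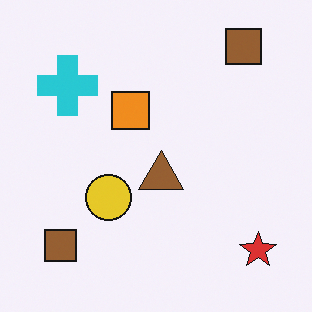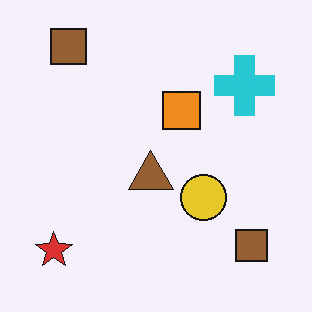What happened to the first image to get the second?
The transformation is: flipped horizontally (left ↔ right).

The red star is in the bottom-right of the first image and the bottom-left of the second — shapes on opposite sides of the vertical midline have swapped in a mirror flip.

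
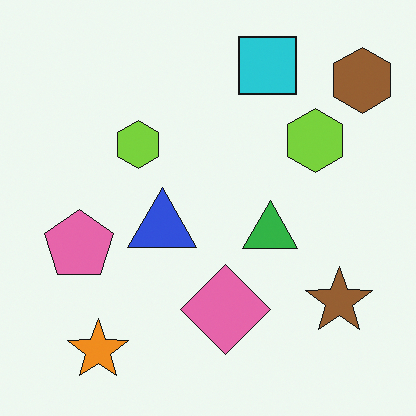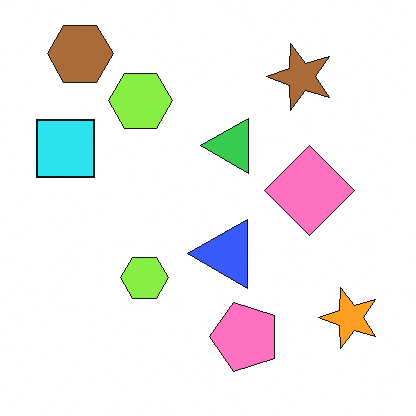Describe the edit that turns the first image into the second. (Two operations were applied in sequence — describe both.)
The image was brightened a little, then rotated 90° counter-clockwise.

Every pixel — background and shapes alike — is uniformly brightened. The brown hexagon sits in the top-right of the first image and the top-left of the second — consistent with a whole-image 90° counter-clockwise rotation.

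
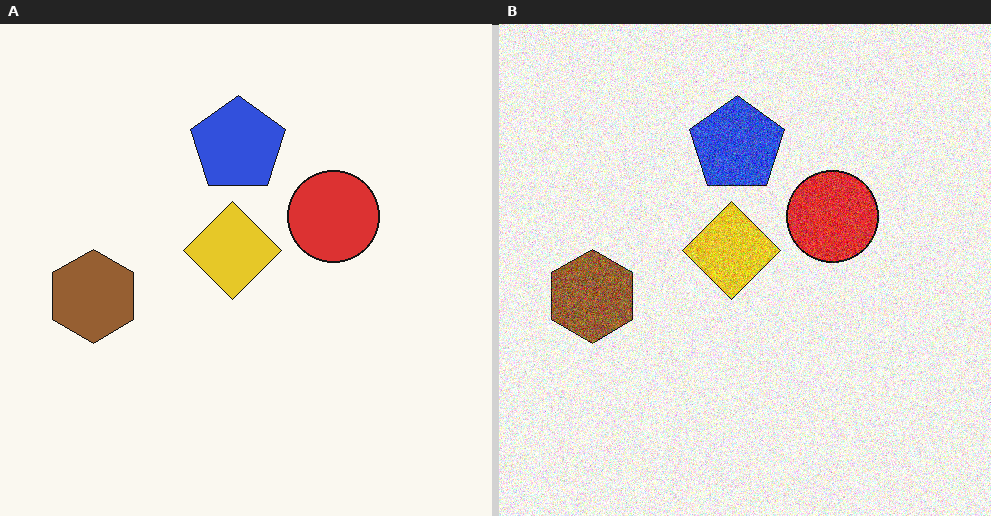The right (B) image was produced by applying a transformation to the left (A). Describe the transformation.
The transformation is: degraded with heavy additive noise.

Random speckle covers the whole image, including the flat background.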